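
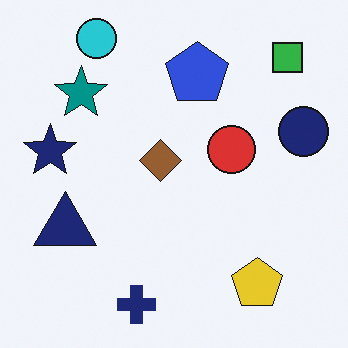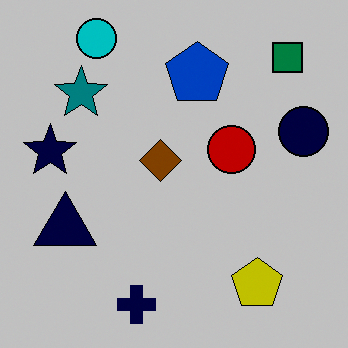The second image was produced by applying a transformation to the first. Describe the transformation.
The transformation is: aggressively posterized.

Each flat color has snapped to a coarser quantized level — most visibly, the near-white background has dropped to a flat grey.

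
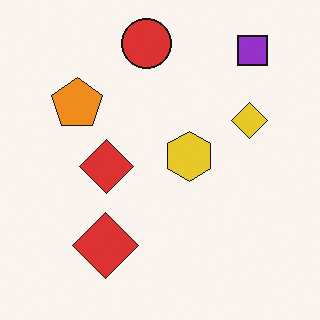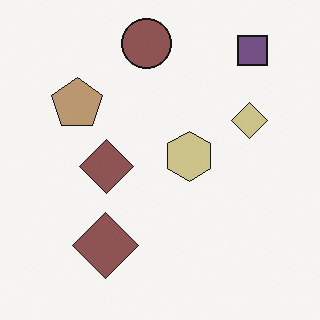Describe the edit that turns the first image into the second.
This is the original image made much more muted (saturation change).

All colors are more muted and greyish — a global saturation change.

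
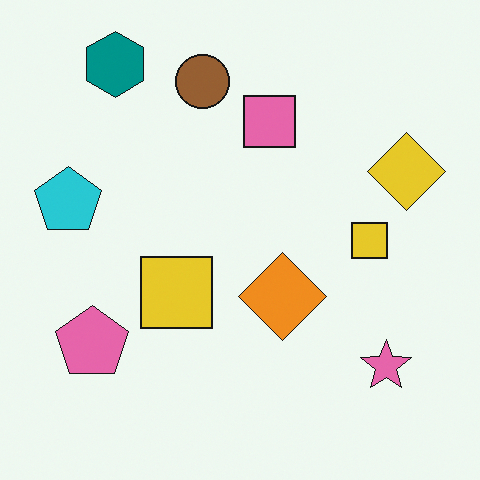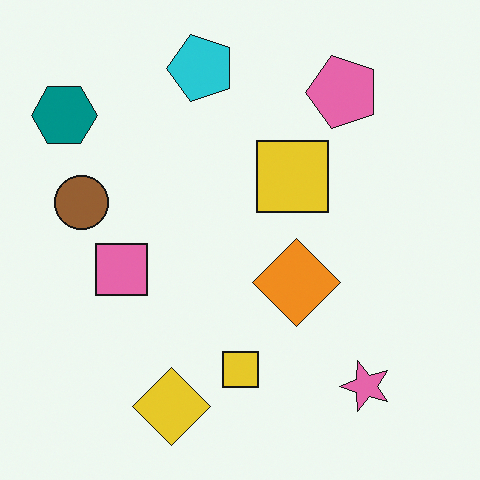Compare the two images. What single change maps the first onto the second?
The image was transposed (reflected across the top-left ↔ bottom-right diagonal).

Shapes have swapped their row and column positions — what was in the top-right is now in the bottom-left — a diagonal reflection.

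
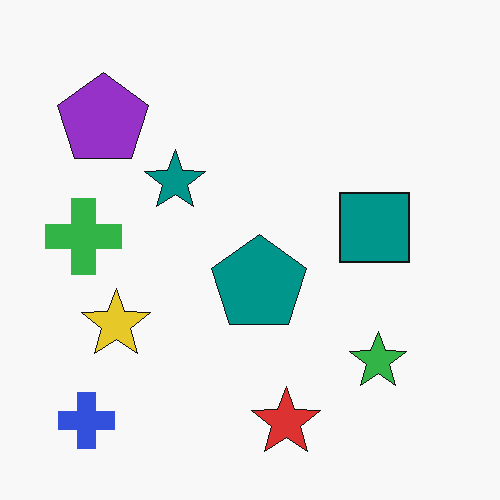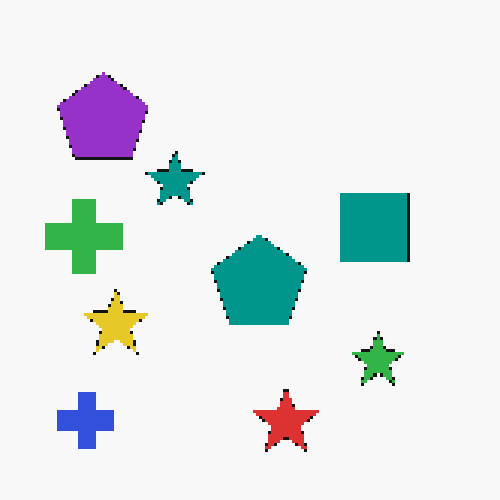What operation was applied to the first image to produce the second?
This is the original image lightly pixelated (a mild mosaic effect).

Shapes are reduced to large square blocks; fine edges and outlines are lost — a downscale-then-upscale (mosaic) effect.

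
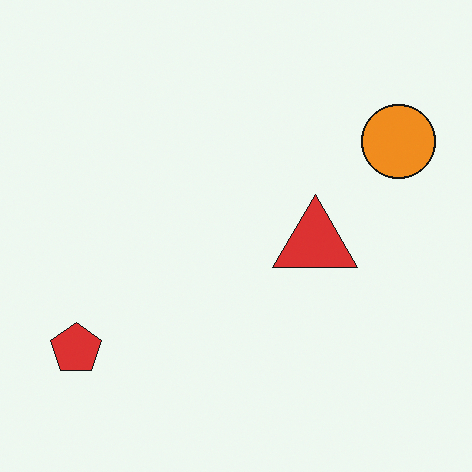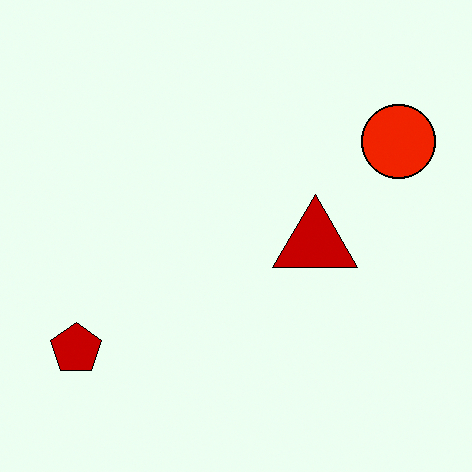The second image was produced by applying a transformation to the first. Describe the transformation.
The image was boosted in contrast.

Tones are pushed away from mid-grey across the whole image — a global contrast change.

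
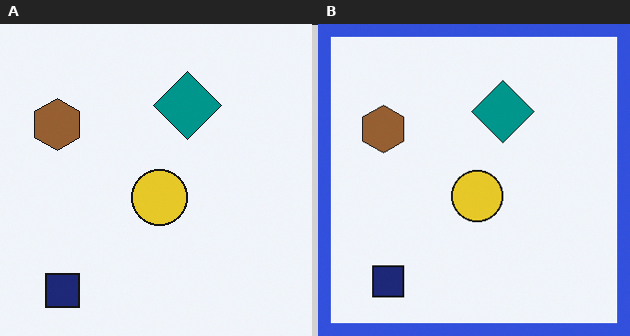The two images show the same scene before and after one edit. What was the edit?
This is the original image framed with a blue border.

A solid blue frame runs around the edge of the right (B) image, with the content slightly shrunk inside it.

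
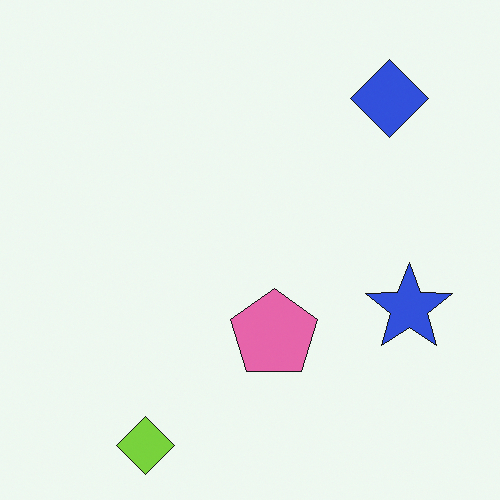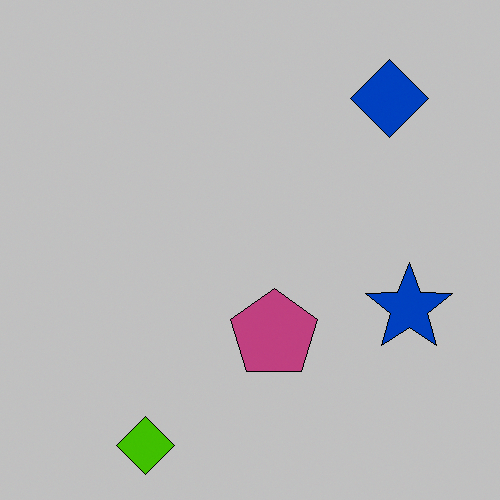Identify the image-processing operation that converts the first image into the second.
It was aggressively posterized.

Each flat color has snapped to a coarser quantized level — most visibly, the near-white background has dropped to a flat grey.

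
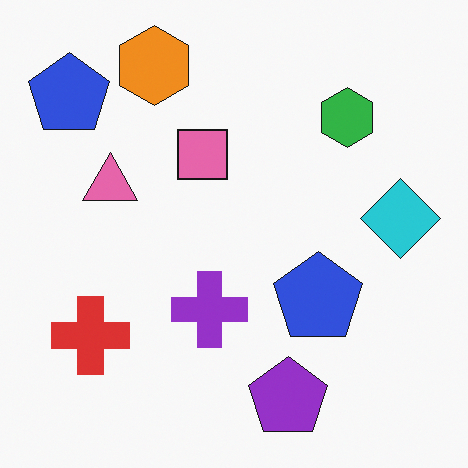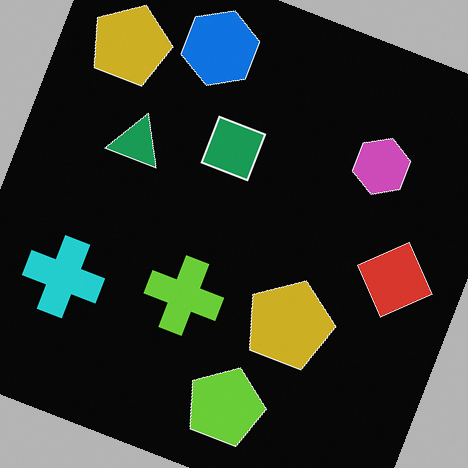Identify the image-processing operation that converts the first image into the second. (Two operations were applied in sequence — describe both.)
The image was color-inverted (negative), then rotated clockwise by a clearly visible amount.

The light background has become dark and every shape's color is its complement — a photographic negative. Every shape is tilted by the same angle and the image corners show triangular fill wedges — a whole-image rotation by a non-right angle.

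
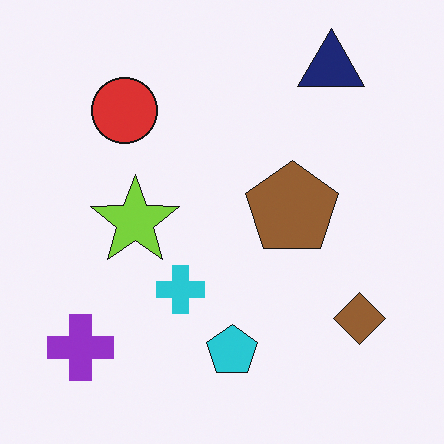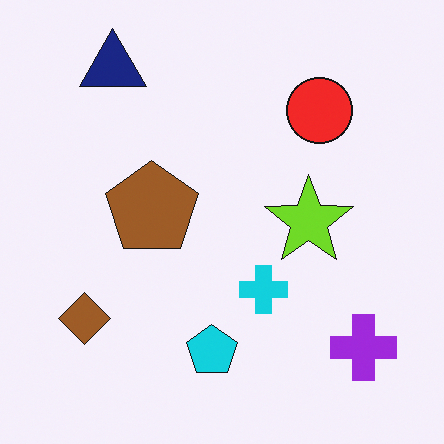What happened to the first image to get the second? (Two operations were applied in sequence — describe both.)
The image was slightly oversaturated, then flipped horizontally (left ↔ right).

All colors are more vivid — a global saturation change. The purple cross is in the bottom-left of the first image and the bottom-right of the second — shapes on opposite sides of the vertical midline have swapped in a mirror flip.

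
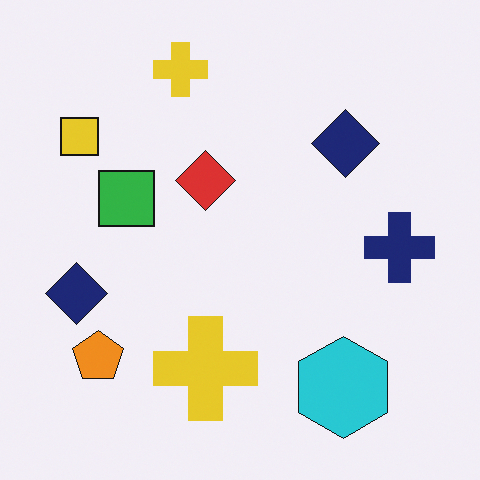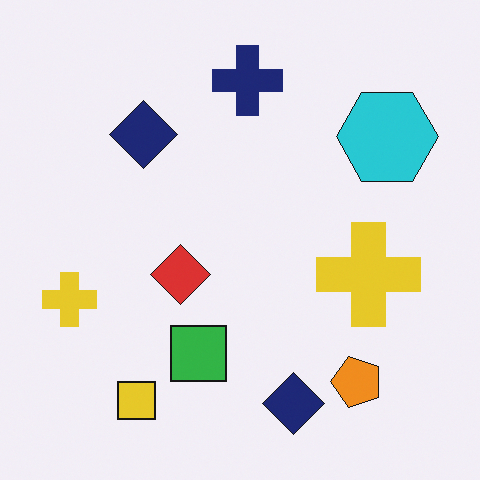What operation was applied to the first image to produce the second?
The transformation is: rotated 90° counter-clockwise.

The yellow square sits in the top-left of the first image and the bottom-left of the second — consistent with a whole-image 90° counter-clockwise rotation.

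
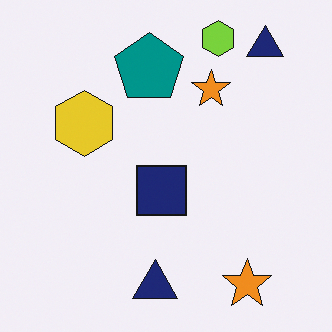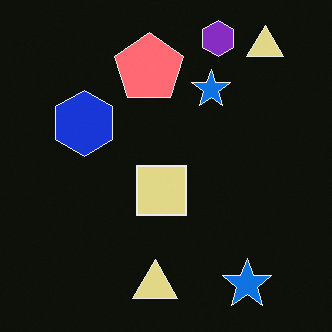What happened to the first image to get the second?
This is the original image color-inverted (negative).

The light background has become dark and every shape's color is its complement — a photographic negative.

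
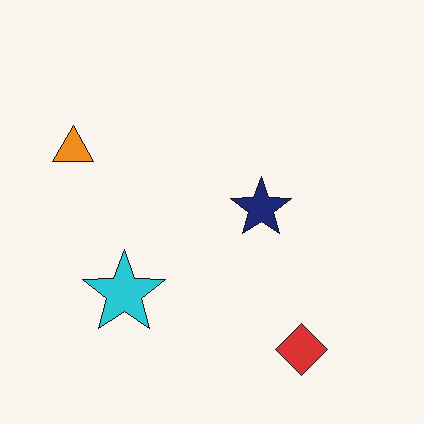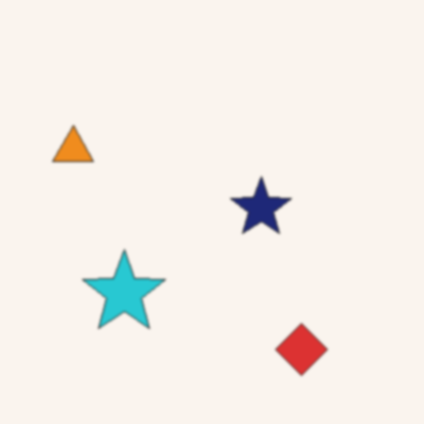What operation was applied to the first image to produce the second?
Lightly blurred.

Shape edges and outlines are uniformly softened across the whole image.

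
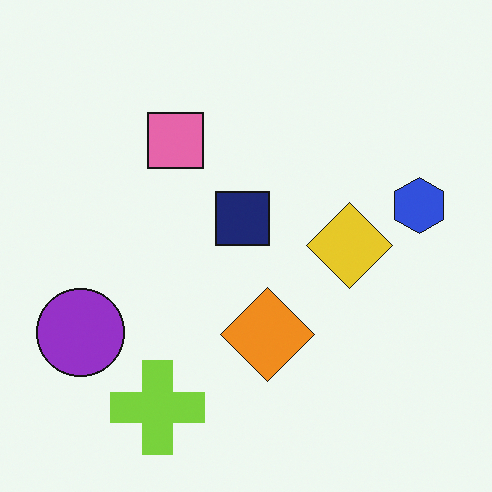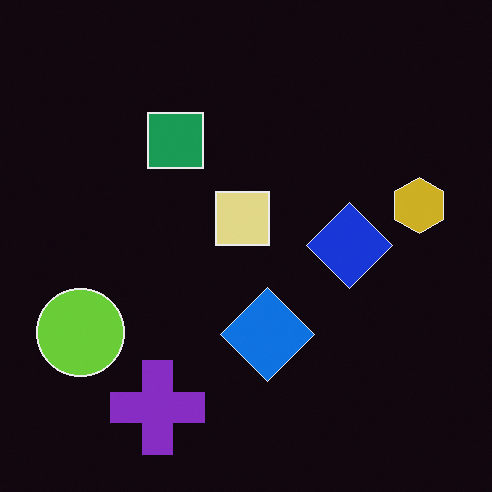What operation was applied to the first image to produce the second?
It was color-inverted (negative).

The light background has become dark and every shape's color is its complement — a photographic negative.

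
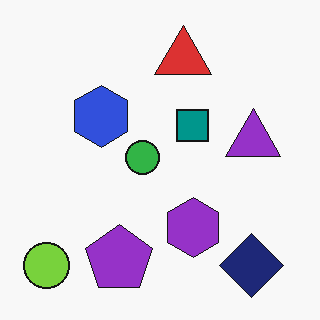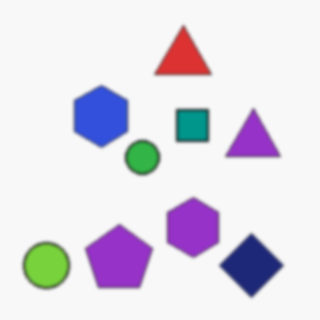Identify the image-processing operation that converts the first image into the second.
Given a subtle gaussian blur.

Shape edges and outlines are uniformly softened across the whole image.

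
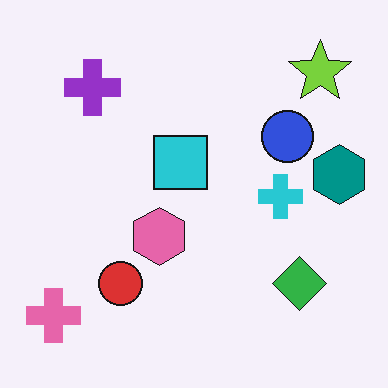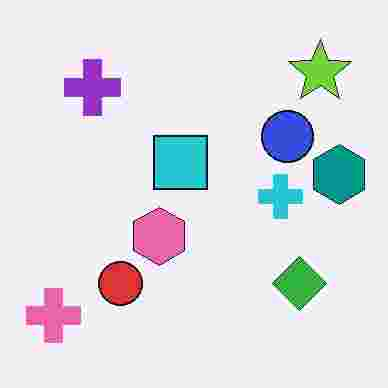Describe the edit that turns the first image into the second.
It was heavily JPEG-compressed with obvious blocking artifacts.

Blocky 8×8 compression artifacts appear around shape edges and the flat background shows ringing — characteristic JPEG degradation.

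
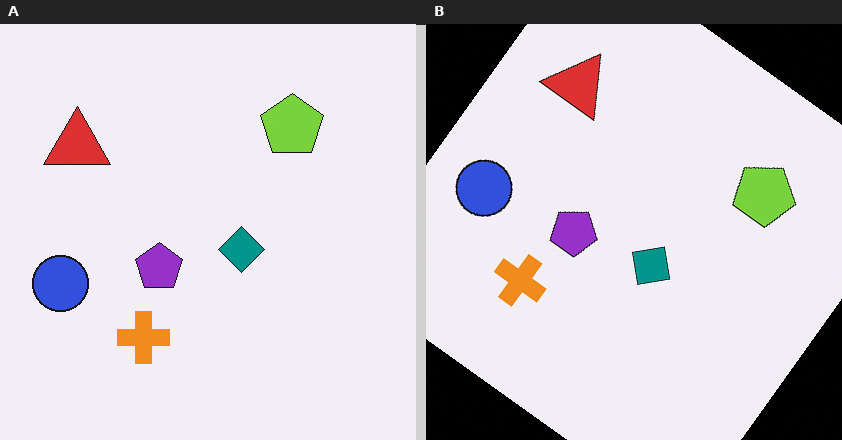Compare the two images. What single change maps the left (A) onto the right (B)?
The right (B) image is the left (A) rotated clockwise by a large amount — several tens of degrees.

Every shape is tilted by the same angle and the image corners show triangular fill wedges — a whole-image rotation by a non-right angle.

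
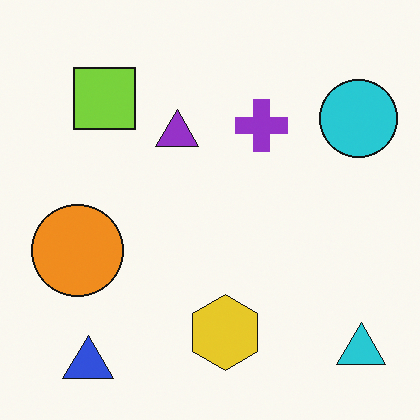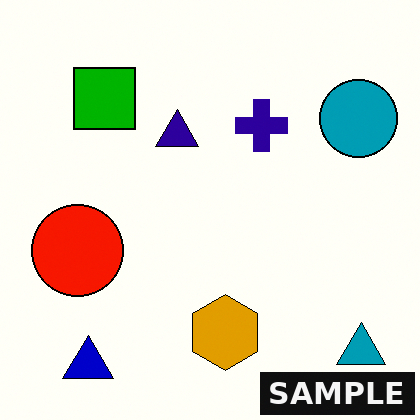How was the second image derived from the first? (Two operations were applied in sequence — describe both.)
The transformation is: given much higher contrast, then watermarked with the text "SAMPLE" in the lower-right corner.

Tones are pushed away from mid-grey across the whole image — a global contrast change. A dark label reading "SAMPLE" appears in the lower-right corner.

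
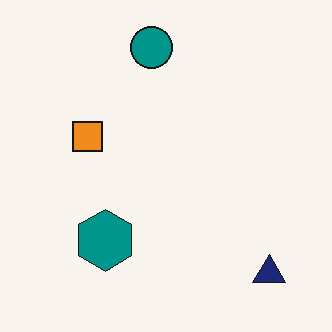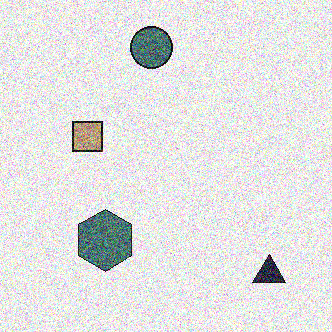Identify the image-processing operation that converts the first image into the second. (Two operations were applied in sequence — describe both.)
The image was made much more muted (saturation change), then degraded with a thick layer of grain.

All colors are more muted and greyish — a global saturation change. Random speckle covers the whole image, including the flat background.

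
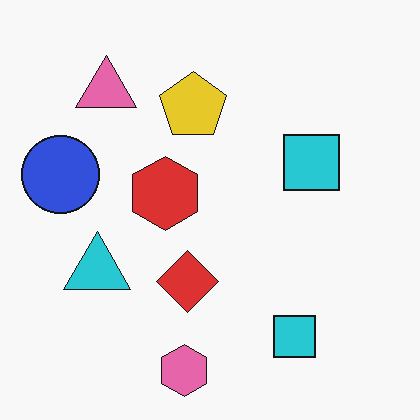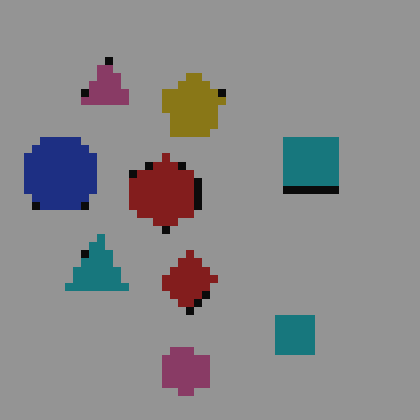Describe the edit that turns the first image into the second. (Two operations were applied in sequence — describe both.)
The image was substantially darkened, then pixelated into visible square blocks.

Every pixel — background and shapes alike — is uniformly darkened. Shapes are reduced to large square blocks; fine edges and outlines are lost — a downscale-then-upscale (mosaic) effect.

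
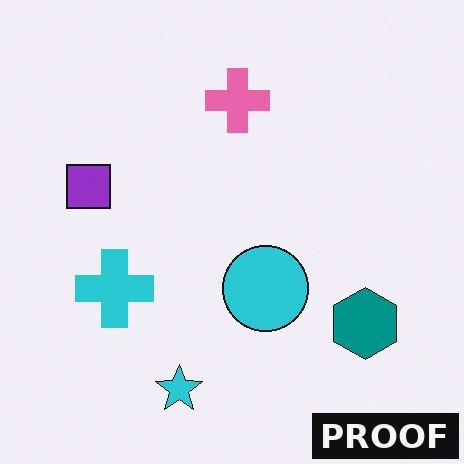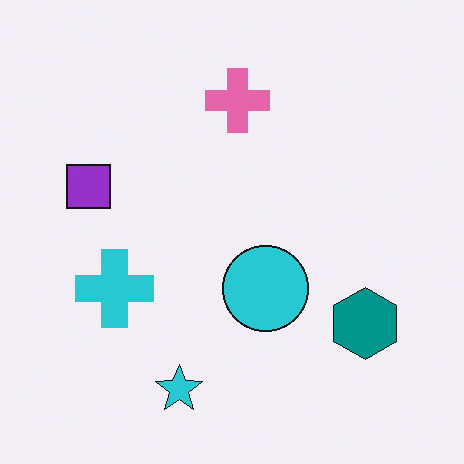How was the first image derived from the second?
This is the original image watermarked with the text "PROOF" in the lower-right corner.

A dark label reading "PROOF" appears in the lower-right corner.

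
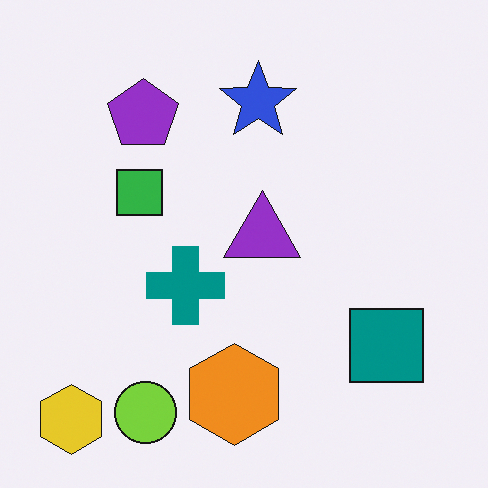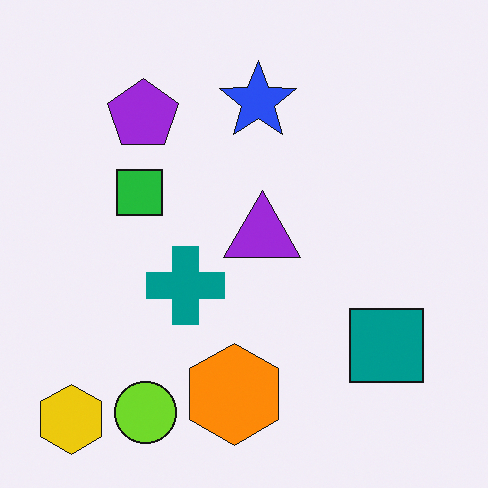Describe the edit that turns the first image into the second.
The image was slightly oversaturated.

All colors are more vivid — a global saturation change.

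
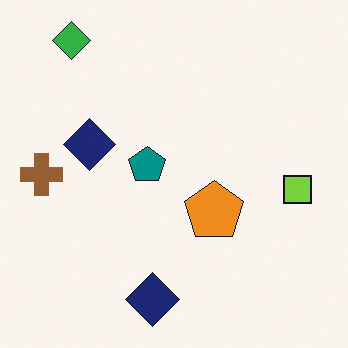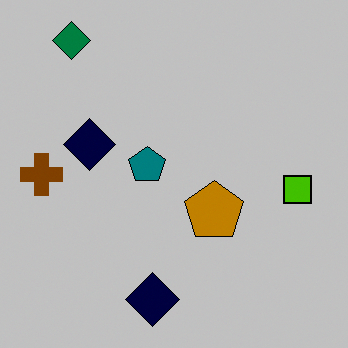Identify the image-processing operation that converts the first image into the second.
The transformation is: heavily posterized to just a handful of flat colors.

Each flat color has snapped to a coarser quantized level — most visibly, the near-white background has dropped to a flat grey.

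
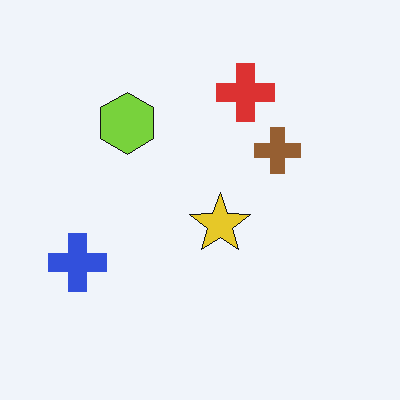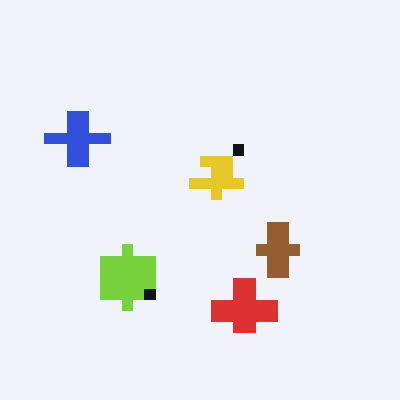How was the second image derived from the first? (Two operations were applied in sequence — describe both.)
Flipped vertically (top ↔ bottom), then coarsely pixelated.

The red cross is in the top of the first image and the bottom of the second — shapes on opposite sides of the horizontal midline have swapped in a mirror flip. Shapes are reduced to large square blocks; fine edges and outlines are lost — a downscale-then-upscale (mosaic) effect.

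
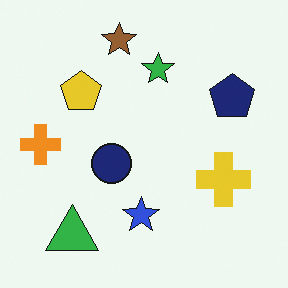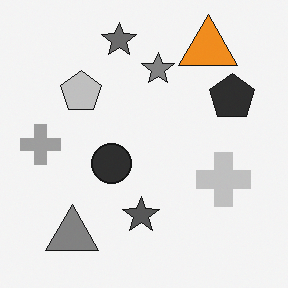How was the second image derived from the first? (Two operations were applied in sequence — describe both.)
The image was converted to grayscale, then overlaid with an additional orange triangle.

All color is removed — every shape is now a shade of grey. An orange triangle appears in the second image that is absent from the first.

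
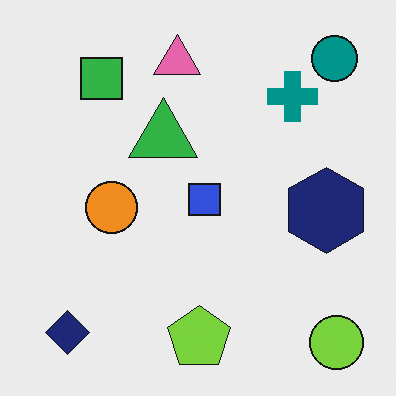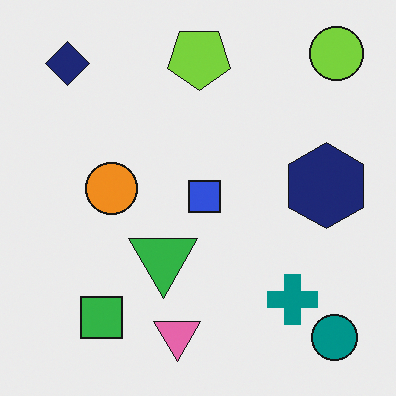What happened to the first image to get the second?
Flipped vertically (top ↔ bottom).

The lime circle is in the bottom-right of the first image and the top-right of the second — shapes on opposite sides of the horizontal midline have swapped in a mirror flip.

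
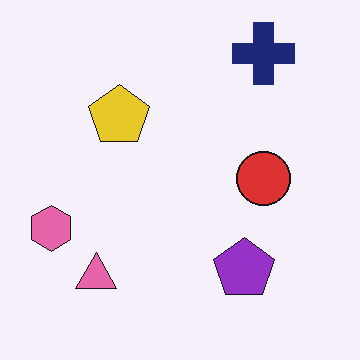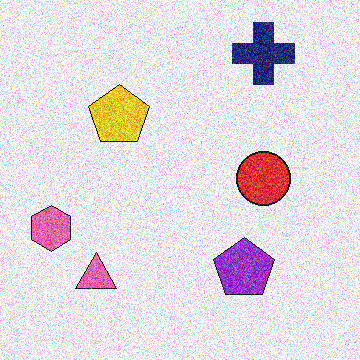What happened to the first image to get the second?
It was degraded with heavy additive noise.

Random speckle covers the whole image, including the flat background.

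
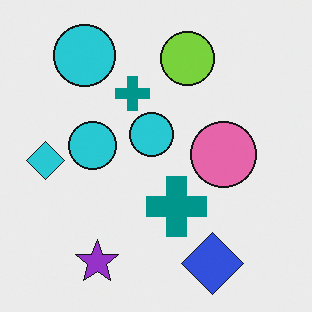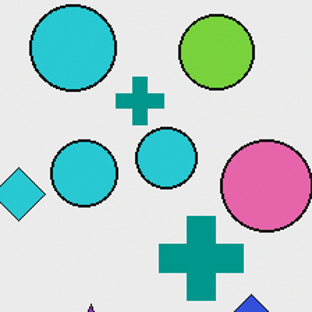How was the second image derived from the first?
This is the original image cropped slightly and scaled back up.

The visible shapes are larger and the field of view is narrower; shapes near the original edges may be partly or wholly outside the frame — a crop-and-rescale.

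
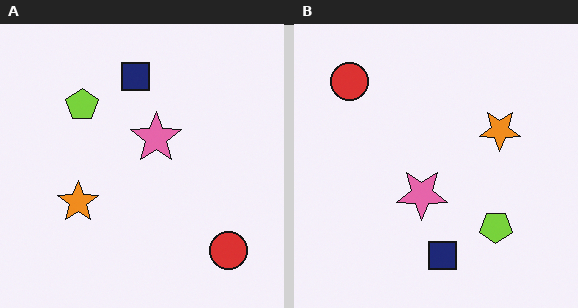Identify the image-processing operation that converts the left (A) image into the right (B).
The transformation is: rotated 180°.

The red circle sits in the bottom-right of the left (A) image and the top-left of the right (B) — consistent with a whole-image 180° rotation.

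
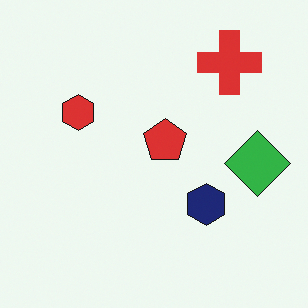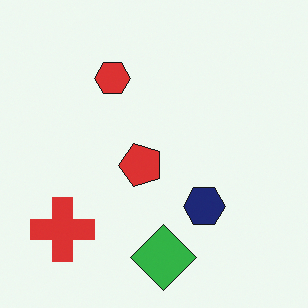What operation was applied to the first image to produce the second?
The second image is the first transposed (reflected across the top-left ↔ bottom-right diagonal).

Shapes have swapped their row and column positions — what was in the top-right is now in the bottom-left — a diagonal reflection.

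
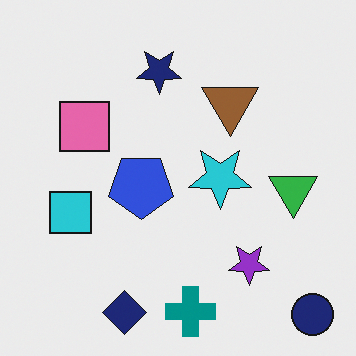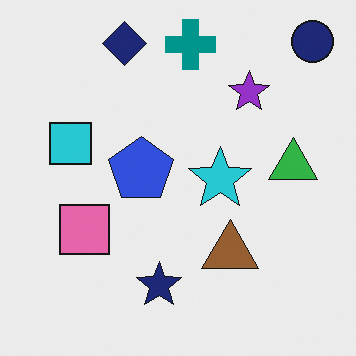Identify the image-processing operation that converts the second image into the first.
The transformation is: flipped vertically (top ↔ bottom).

The navy circle is in the top-right of the second image and the bottom-right of the first — shapes on opposite sides of the horizontal midline have swapped in a mirror flip.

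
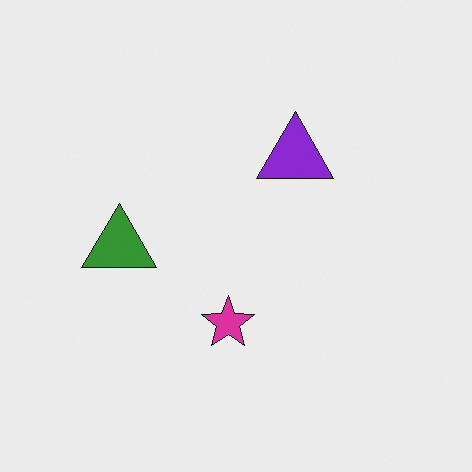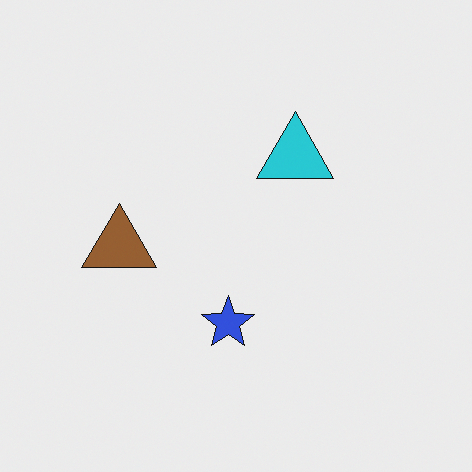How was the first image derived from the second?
It was hue-shifted by a moderate amount.

Every shape's color has rotated by the same amount around the hue wheel — a uniform hue shift.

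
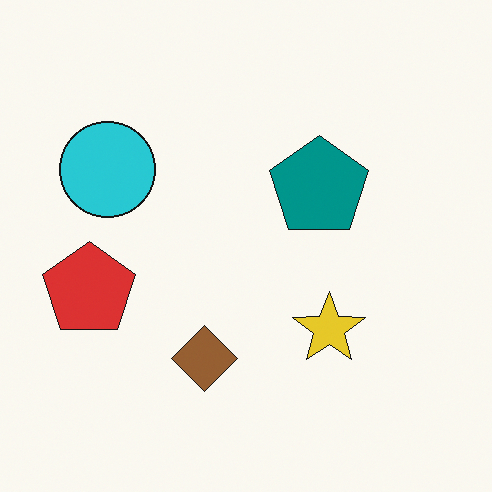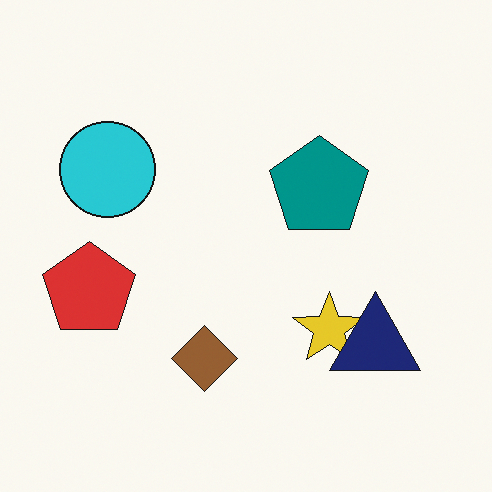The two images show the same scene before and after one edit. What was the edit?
This is the original image overlaid with an additional navy triangle.

A navy triangle appears in the second image that is absent from the first.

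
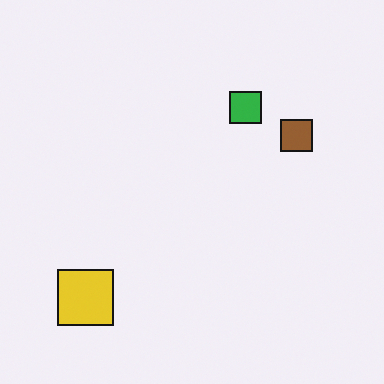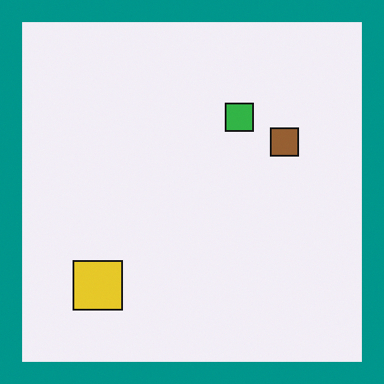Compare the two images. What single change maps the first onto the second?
Framed with a teal border.

A solid teal frame runs around the edge of the second image, with the content slightly shrunk inside it.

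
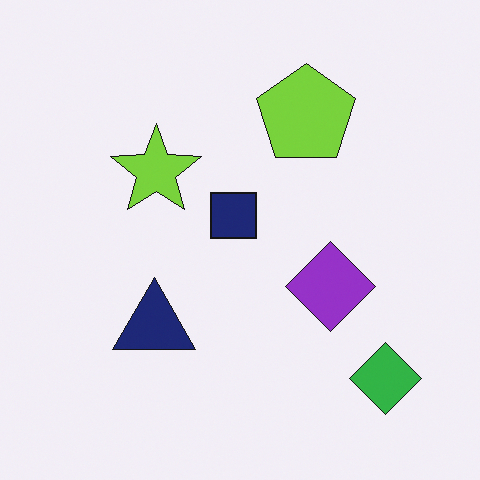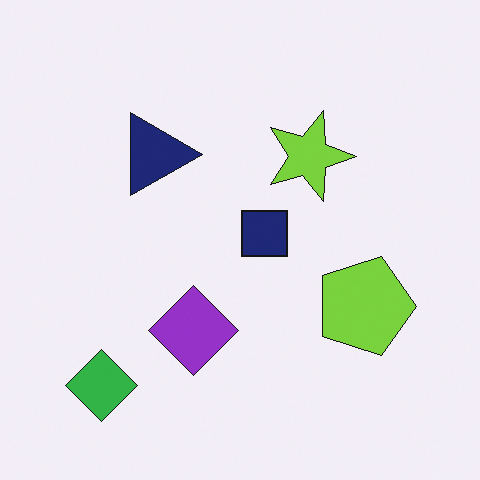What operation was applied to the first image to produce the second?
The image was rotated 90° clockwise.

The green diamond sits in the bottom-right of the first image and the bottom-left of the second — consistent with a whole-image 90° clockwise rotation.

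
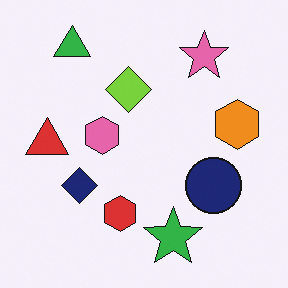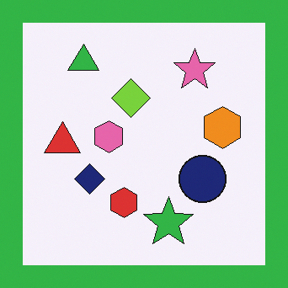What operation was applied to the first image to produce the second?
Framed with a green border.

A solid green frame runs around the edge of the second image, with the content slightly shrunk inside it.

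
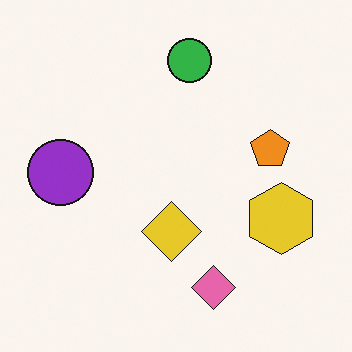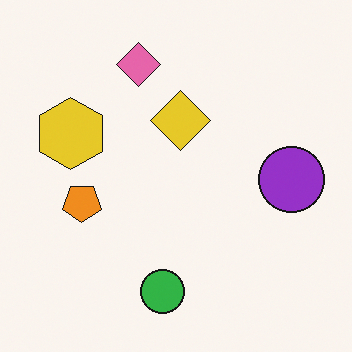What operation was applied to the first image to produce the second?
The second image is the first rotated 180°.

The pink diamond sits in the bottom of the first image and the top of the second — consistent with a whole-image 180° rotation.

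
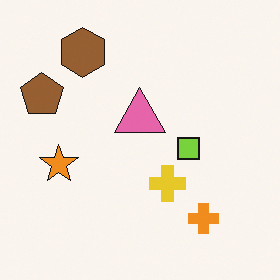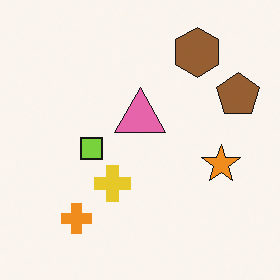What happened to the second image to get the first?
The first image is the second flipped horizontally (left ↔ right).

The brown pentagon is in the right of the second image and the left of the first — shapes on opposite sides of the vertical midline have swapped in a mirror flip.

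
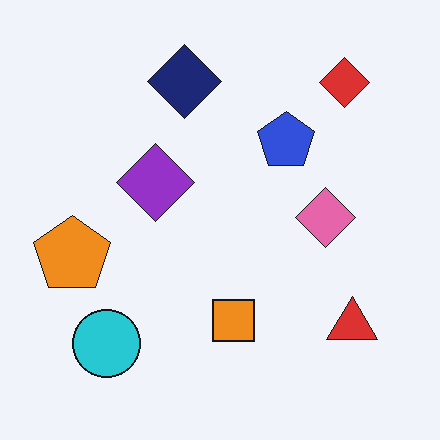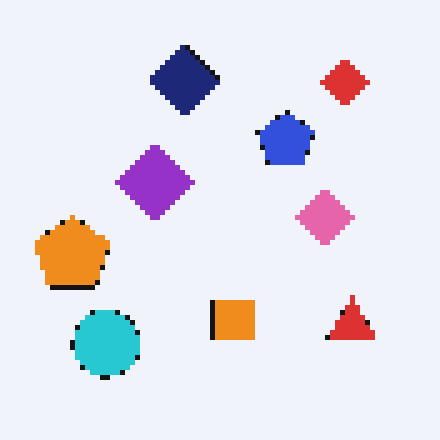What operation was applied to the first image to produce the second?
The transformation is: lightly pixelated (a mild mosaic effect).

Shapes are reduced to large square blocks; fine edges and outlines are lost — a downscale-then-upscale (mosaic) effect.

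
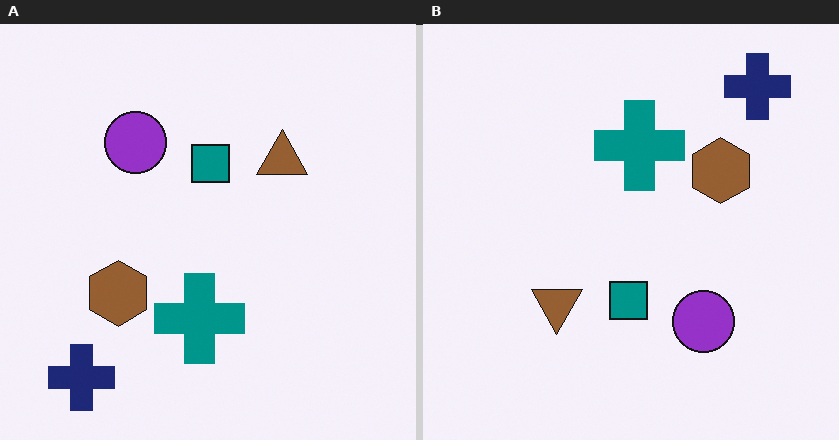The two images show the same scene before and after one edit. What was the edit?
Rotated 180°.

The navy cross sits in the bottom-left of the left (A) image and the top-right of the right (B) — consistent with a whole-image 180° rotation.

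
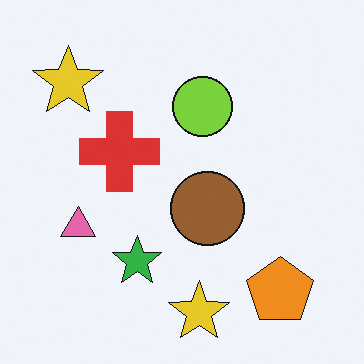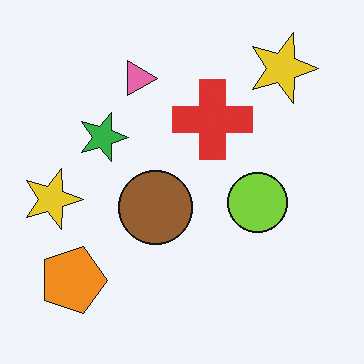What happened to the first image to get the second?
The image was rotated 90° clockwise.

The orange pentagon sits in the bottom-right of the first image and the bottom-left of the second — consistent with a whole-image 90° clockwise rotation.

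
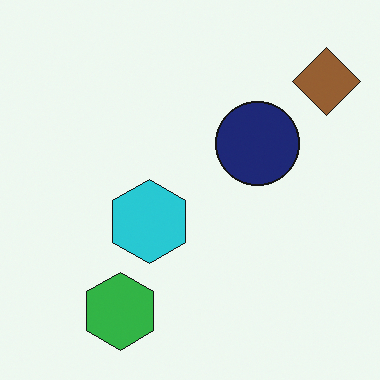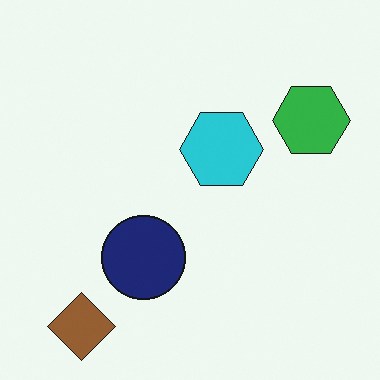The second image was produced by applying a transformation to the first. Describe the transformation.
The image was transposed (reflected across the top-left ↔ bottom-right diagonal).

Shapes have swapped their row and column positions — what was in the top-right is now in the bottom-left — a diagonal reflection.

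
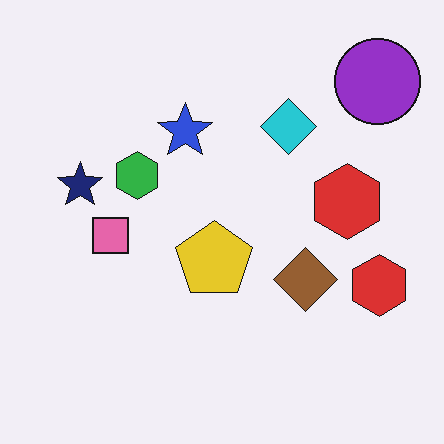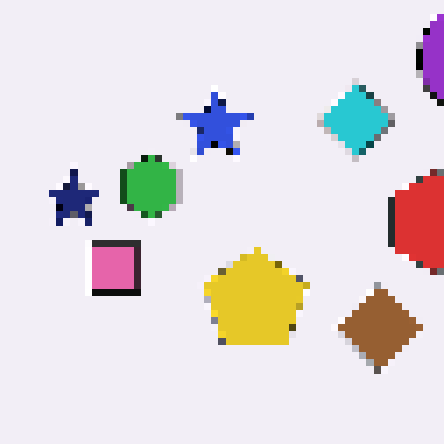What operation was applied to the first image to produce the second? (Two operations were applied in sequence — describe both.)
Cropped slightly and scaled back up, then moderately pixelated.

The visible shapes are larger and the field of view is narrower; shapes near the original edges may be partly or wholly outside the frame — a crop-and-rescale. Shapes are reduced to large square blocks; fine edges and outlines are lost — a downscale-then-upscale (mosaic) effect.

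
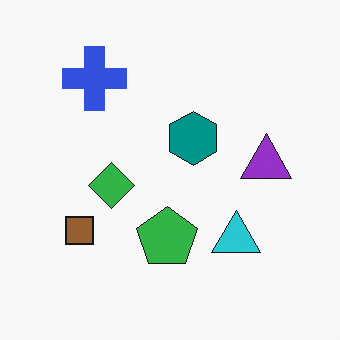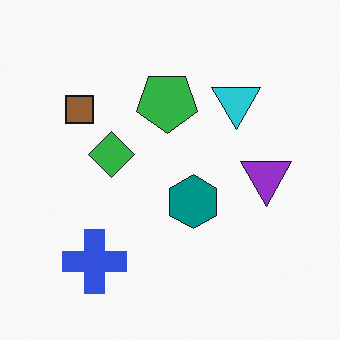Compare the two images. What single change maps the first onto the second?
The image was flipped vertically (top ↔ bottom).

The blue cross is in the top-left of the first image and the bottom-left of the second — shapes on opposite sides of the horizontal midline have swapped in a mirror flip.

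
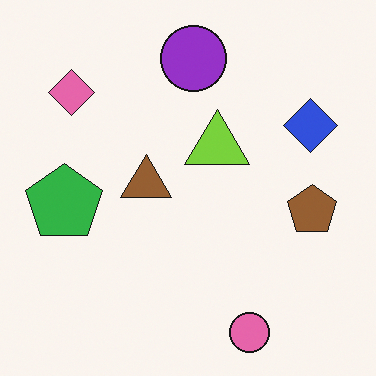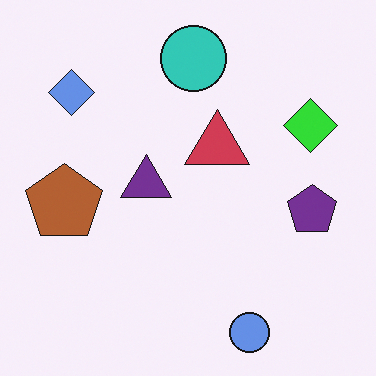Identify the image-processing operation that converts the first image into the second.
It was hue-shifted by a large amount.

Every shape's color has rotated by the same amount around the hue wheel — a uniform hue shift.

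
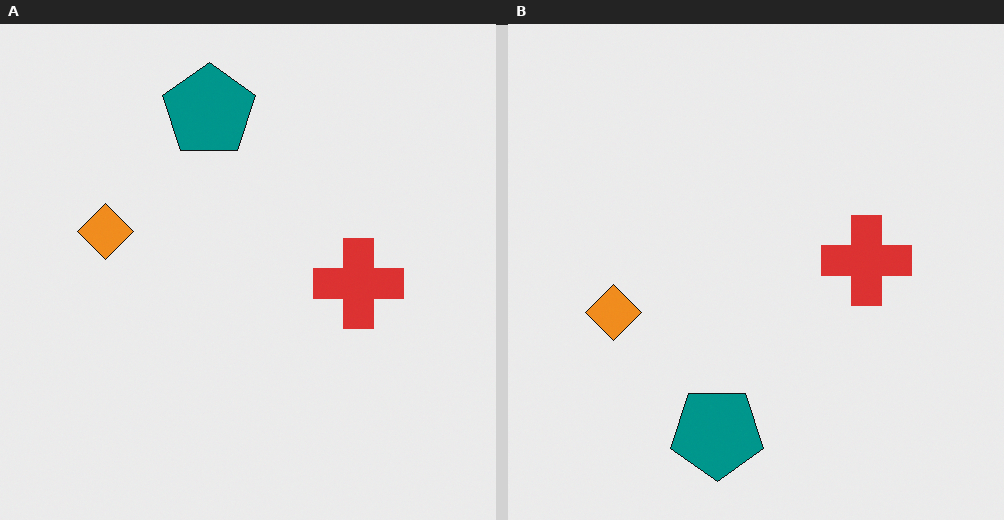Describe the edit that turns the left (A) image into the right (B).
The transformation is: flipped vertically (top ↔ bottom).

The teal pentagon is in the top of the left (A) image and the bottom of the right (B) — shapes on opposite sides of the horizontal midline have swapped in a mirror flip.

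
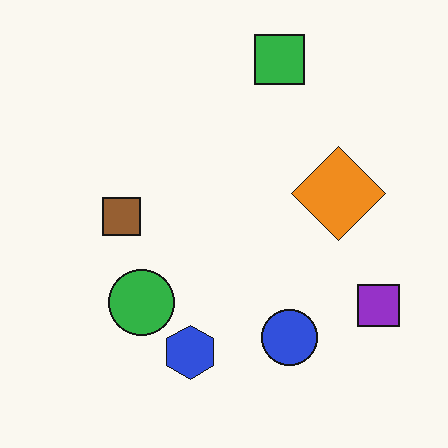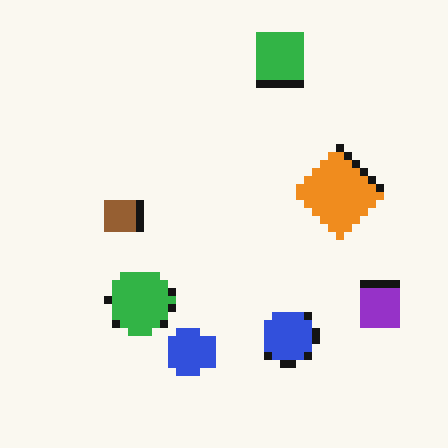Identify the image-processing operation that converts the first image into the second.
Moderately pixelated.

Shapes are reduced to large square blocks; fine edges and outlines are lost — a downscale-then-upscale (mosaic) effect.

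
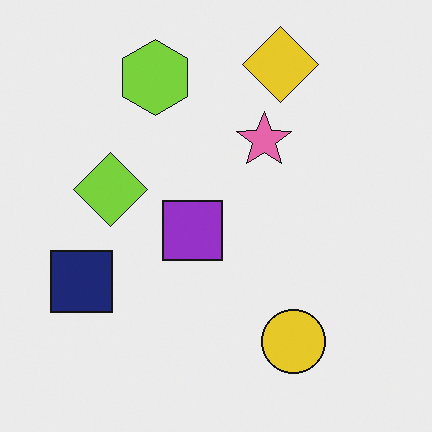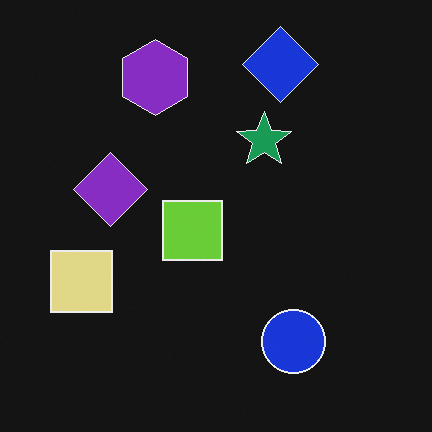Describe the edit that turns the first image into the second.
The transformation is: color-inverted (negative).

The light background has become dark and every shape's color is its complement — a photographic negative.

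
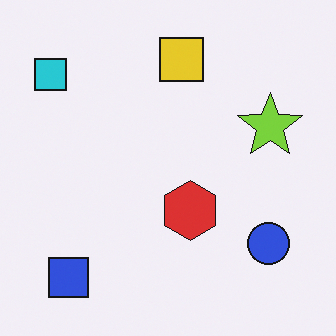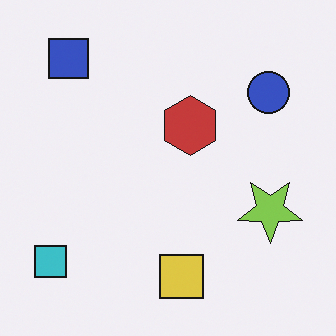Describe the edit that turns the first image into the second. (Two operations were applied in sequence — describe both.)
The second image is the first slightly desaturated, then flipped vertically (top ↔ bottom).

All colors are more muted and greyish — a global saturation change. The blue square is in the bottom-left of the first image and the top-left of the second — shapes on opposite sides of the horizontal midline have swapped in a mirror flip.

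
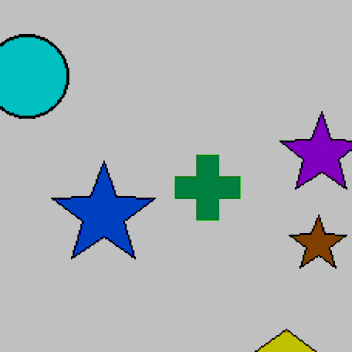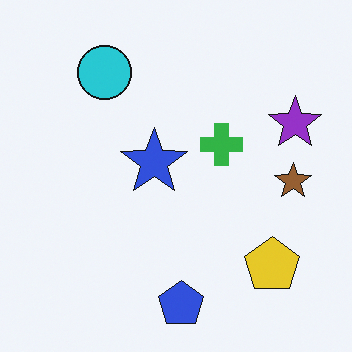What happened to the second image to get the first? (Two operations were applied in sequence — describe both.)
The first image is the second cropped to a modestly smaller region and rescaled, then heavily posterized to just a handful of flat colors.

The visible shapes are larger and the field of view is narrower; shapes near the original edges may be partly or wholly outside the frame — a crop-and-rescale. Each flat color has snapped to a coarser quantized level — most visibly, the near-white background has dropped to a flat grey.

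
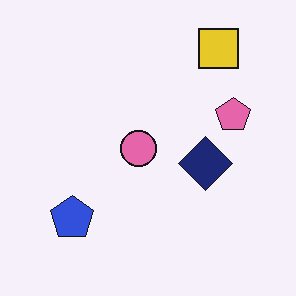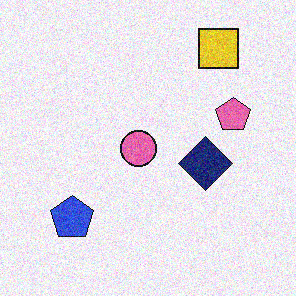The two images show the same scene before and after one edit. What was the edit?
The second image is the first degraded with moderate additive noise.

Random speckle covers the whole image, including the flat background.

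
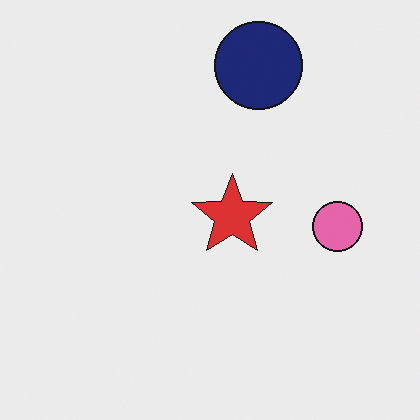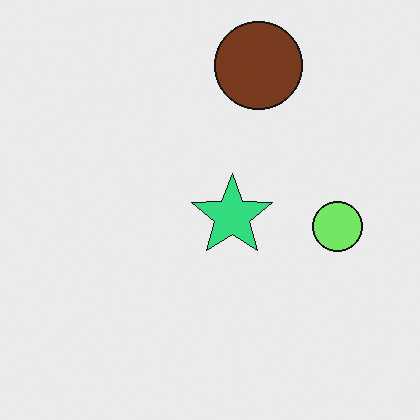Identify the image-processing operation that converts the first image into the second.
This is the original image hue-shifted through roughly a third of the color wheel.

Every shape's color has rotated by the same amount around the hue wheel — a uniform hue shift.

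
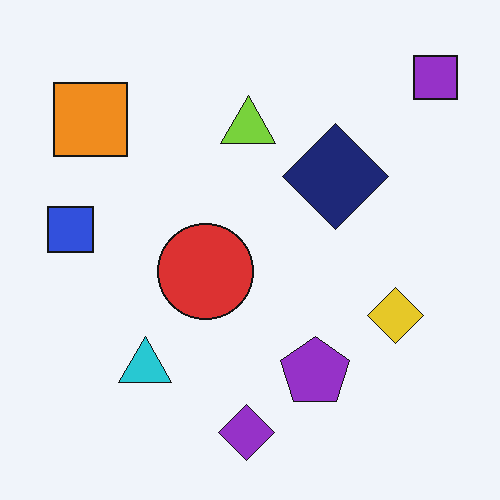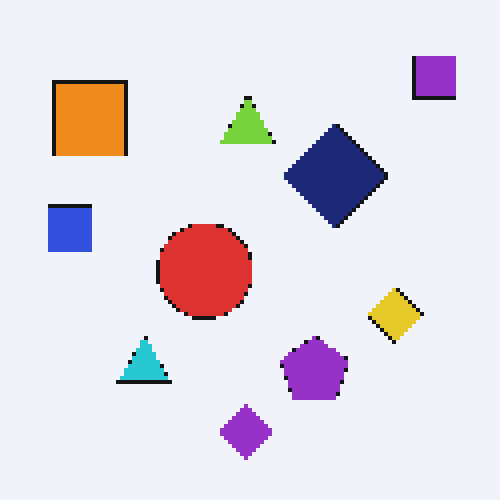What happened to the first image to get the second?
Lightly pixelated (a mild mosaic effect).

Shapes are reduced to large square blocks; fine edges and outlines are lost — a downscale-then-upscale (mosaic) effect.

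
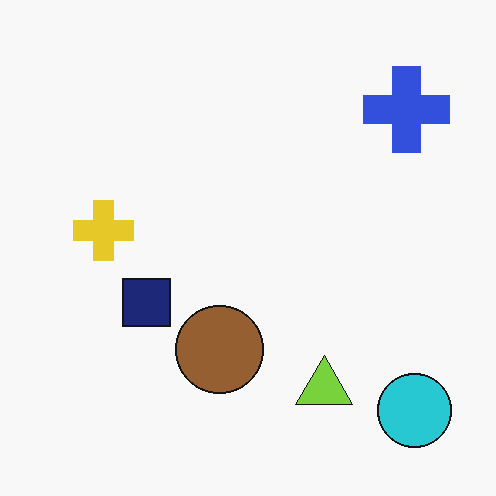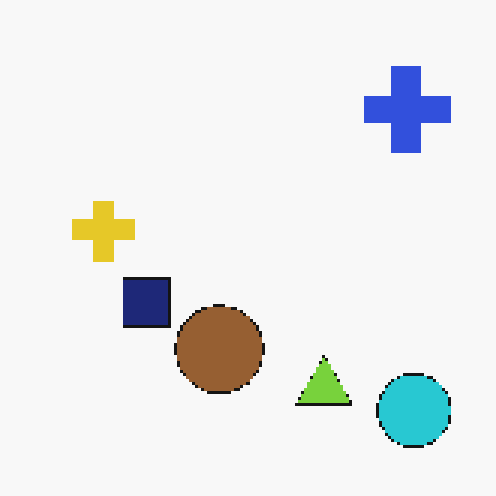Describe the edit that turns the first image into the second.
Mildly pixelated.

Shapes are reduced to large square blocks; fine edges and outlines are lost — a downscale-then-upscale (mosaic) effect.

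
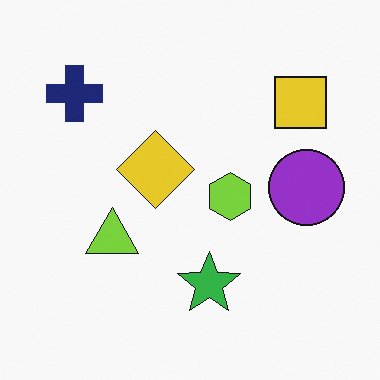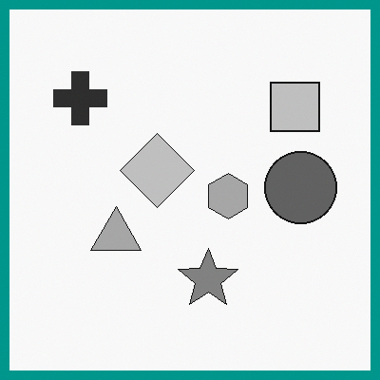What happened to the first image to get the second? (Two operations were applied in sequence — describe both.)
This is the original image converted to grayscale, then framed with a teal border.

All color is removed — every shape is now a shade of grey. A solid teal frame runs around the edge of the second image, with the content slightly shrunk inside it.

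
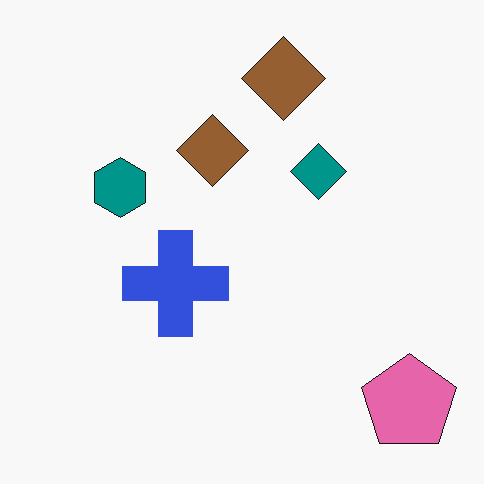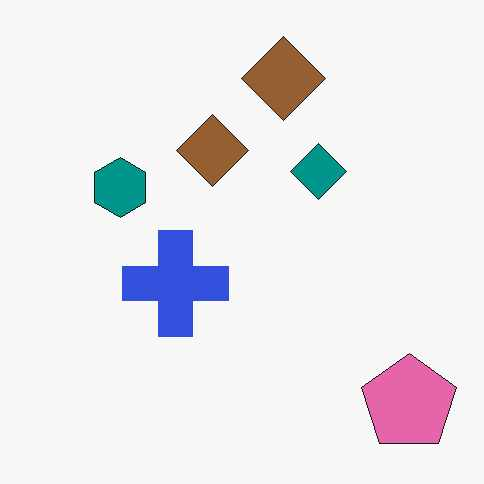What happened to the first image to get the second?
It was given moderate JPEG compression.

Blocky 8×8 compression artifacts appear around shape edges and the flat background shows ringing — characteristic JPEG degradation.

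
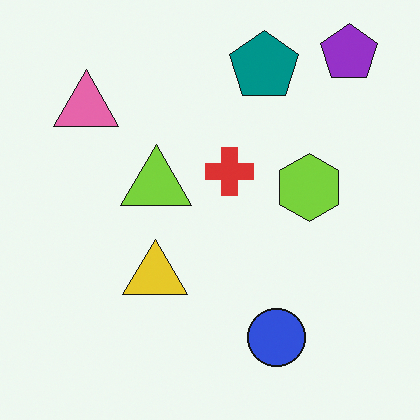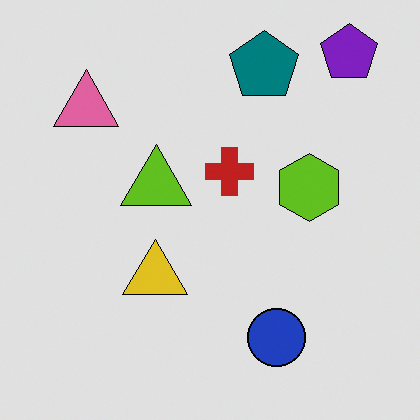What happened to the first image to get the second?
It was moderately posterized.

Each flat color has snapped to a coarser quantized level — most visibly, the near-white background has dropped to a flat grey.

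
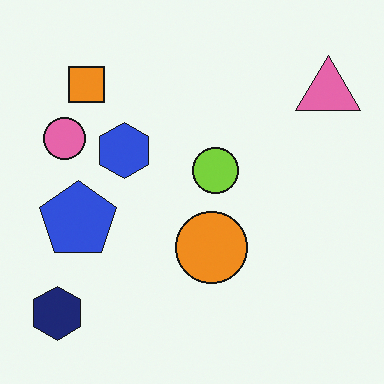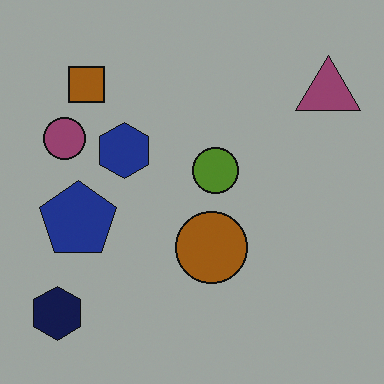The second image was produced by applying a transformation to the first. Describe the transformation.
The transformation is: darkened a lot.

Every pixel — background and shapes alike — is uniformly darkened.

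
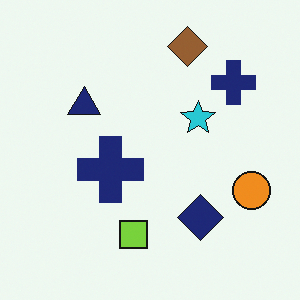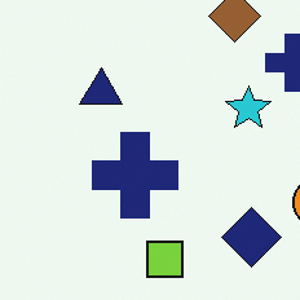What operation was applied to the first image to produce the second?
It was cropped slightly and scaled back up.

The visible shapes are larger and the field of view is narrower; shapes near the original edges may be partly or wholly outside the frame — a crop-and-rescale.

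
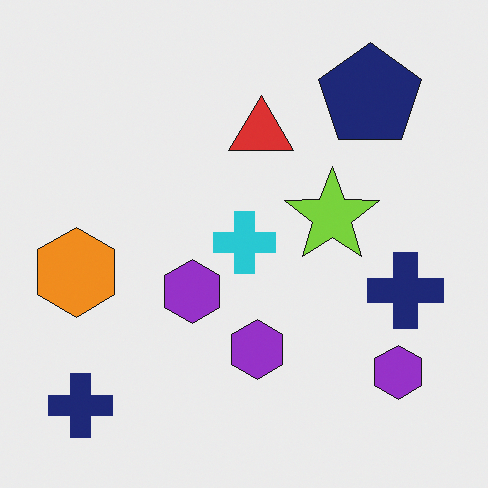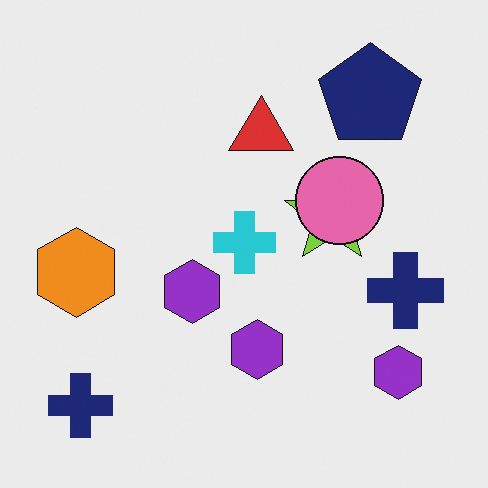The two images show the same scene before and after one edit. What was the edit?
The image was overlaid with an additional pink circle.

A pink circle appears in the second image that is absent from the first.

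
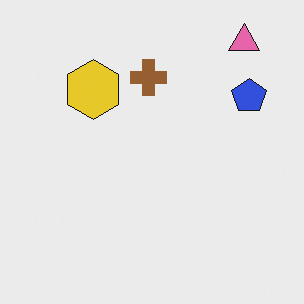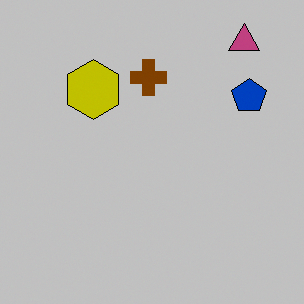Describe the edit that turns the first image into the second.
Heavily posterized to just a handful of flat colors.

Each flat color has snapped to a coarser quantized level — most visibly, the near-white background has dropped to a flat grey.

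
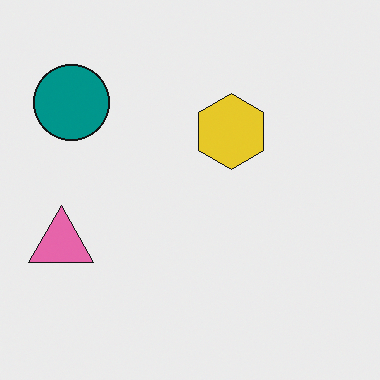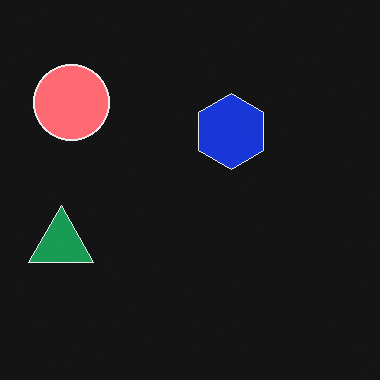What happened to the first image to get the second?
The image was color-inverted (negative).

The light background has become dark and every shape's color is its complement — a photographic negative.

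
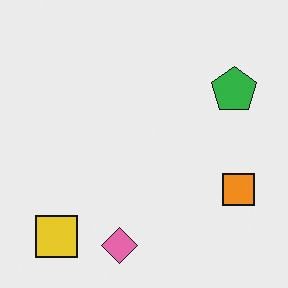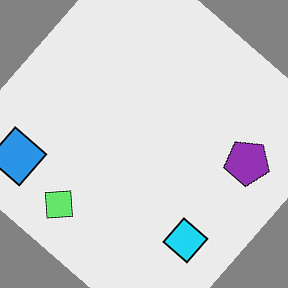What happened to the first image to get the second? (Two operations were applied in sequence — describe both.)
The image was hue-shifted through roughly half the color wheel, then rotated clockwise by a large amount — several tens of degrees.

Every shape's color has rotated by the same amount around the hue wheel — a uniform hue shift. Every shape is tilted by the same angle and the image corners show triangular fill wedges — a whole-image rotation by a non-right angle.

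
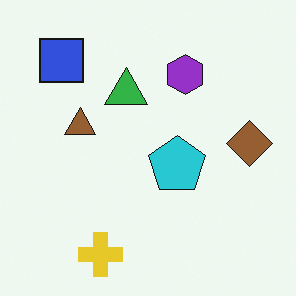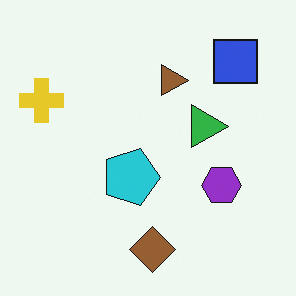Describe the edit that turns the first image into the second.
The transformation is: rotated 90° clockwise.

The blue square sits in the top-left of the first image and the top-right of the second — consistent with a whole-image 90° clockwise rotation.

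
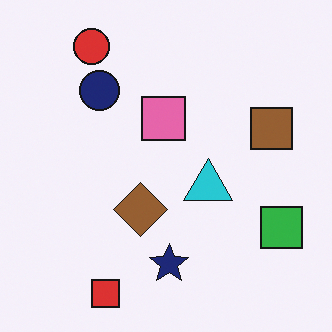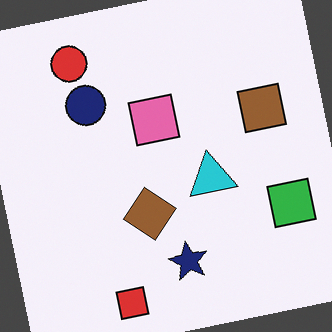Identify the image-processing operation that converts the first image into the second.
The transformation is: rotated counter-clockwise by a few degrees.

Every shape is tilted by the same angle and the image corners show triangular fill wedges — a whole-image rotation by a non-right angle.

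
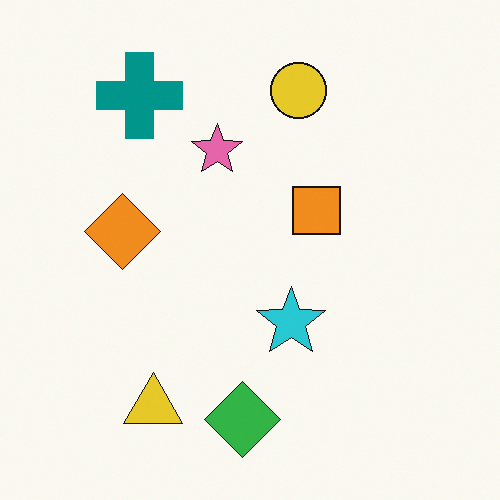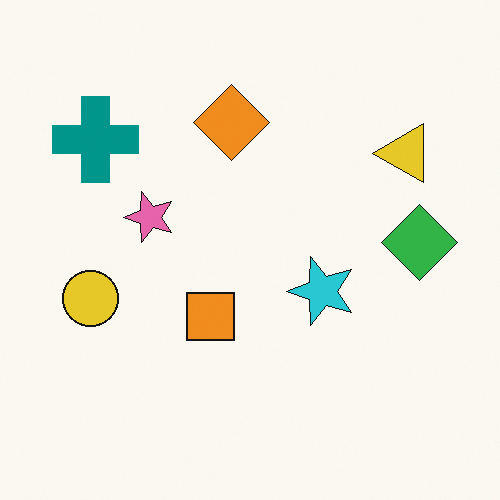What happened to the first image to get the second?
The image was transposed (reflected across the top-left ↔ bottom-right diagonal).

Shapes have swapped their row and column positions — what was in the top-right is now in the bottom-left — a diagonal reflection.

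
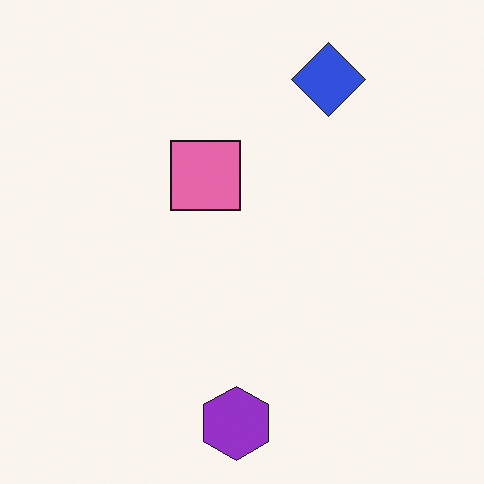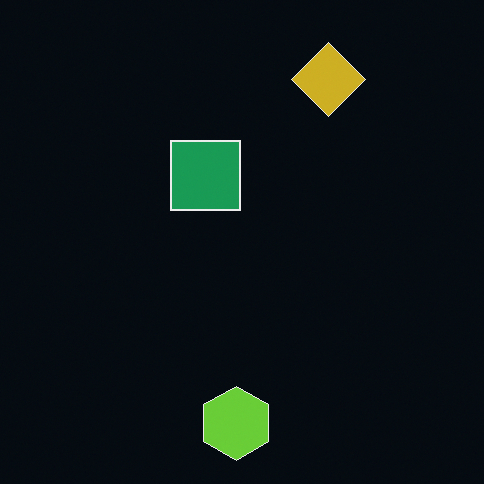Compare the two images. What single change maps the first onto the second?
The image was color-inverted (negative).

The light background has become dark and every shape's color is its complement — a photographic negative.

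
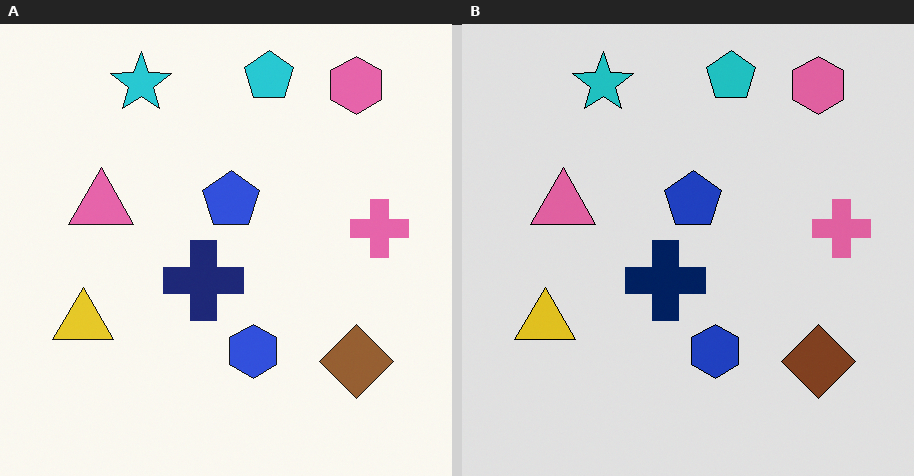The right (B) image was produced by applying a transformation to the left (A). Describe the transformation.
This is the original image posterized to a reduced palette.

Each flat color has snapped to a coarser quantized level — most visibly, the near-white background has dropped to a flat grey.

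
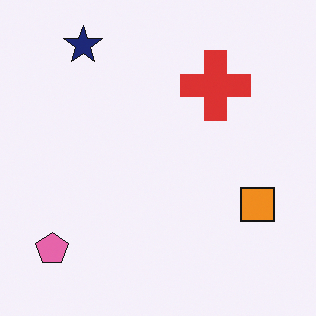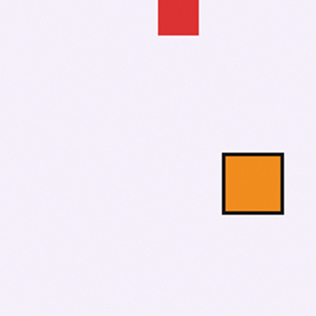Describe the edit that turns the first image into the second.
The transformation is: cropped to a noticeably smaller region and rescaled.

The visible shapes are larger and the field of view is narrower; shapes near the original edges may be partly or wholly outside the frame — a crop-and-rescale.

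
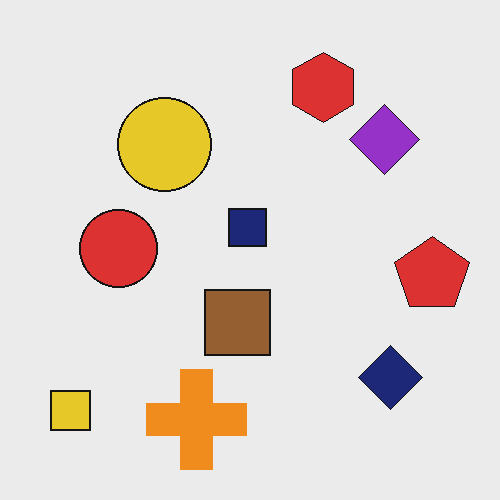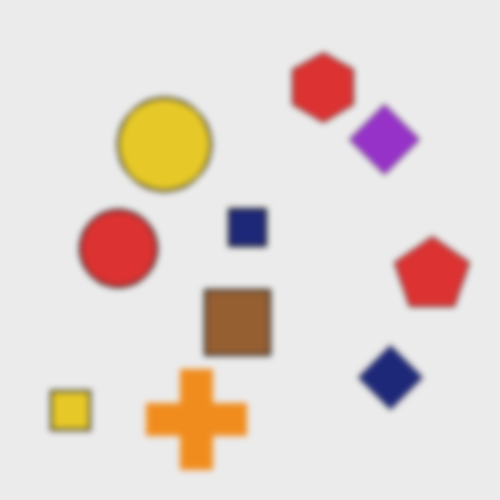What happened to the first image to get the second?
It was noticeably gaussian-blurred.

Shape edges and outlines are uniformly softened across the whole image.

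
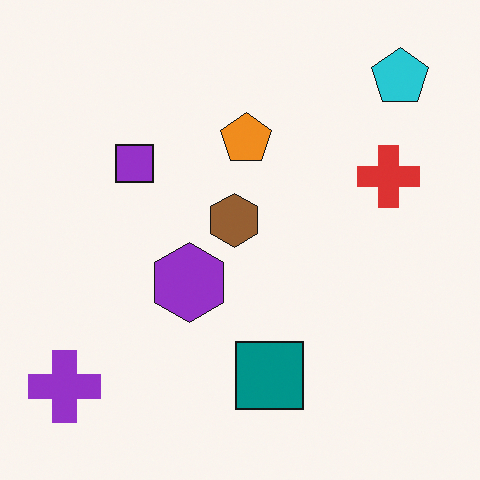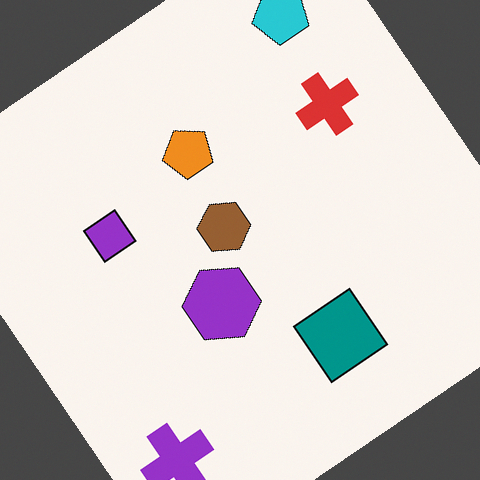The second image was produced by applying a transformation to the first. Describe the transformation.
It was rotated counter-clockwise by a large amount — several tens of degrees.

Every shape is tilted by the same angle and the image corners show triangular fill wedges — a whole-image rotation by a non-right angle.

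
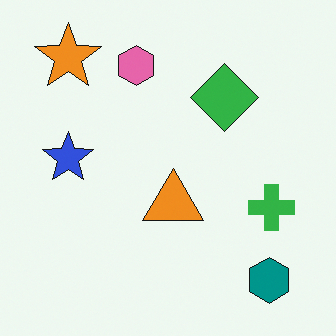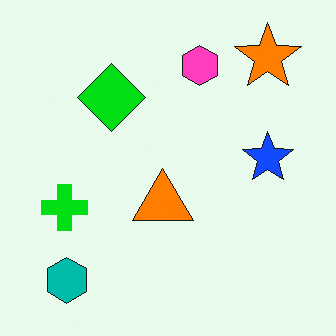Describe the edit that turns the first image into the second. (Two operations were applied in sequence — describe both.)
Flipped horizontally (left ↔ right), then made much more vivid (saturation change).

The green cross is in the right of the first image and the left of the second — shapes on opposite sides of the vertical midline have swapped in a mirror flip. All colors are more vivid — a global saturation change.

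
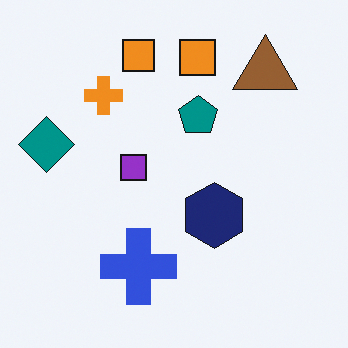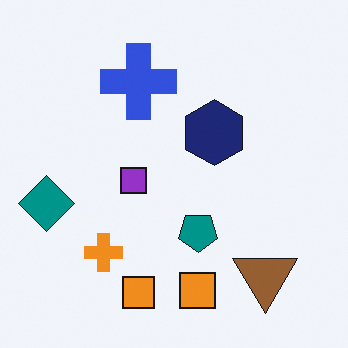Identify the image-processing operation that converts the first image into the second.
This is the original image flipped vertically (top ↔ bottom).

The brown triangle is in the top-right of the first image and the bottom-right of the second — shapes on opposite sides of the horizontal midline have swapped in a mirror flip.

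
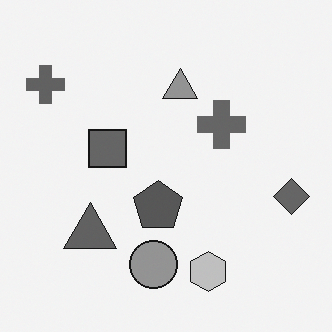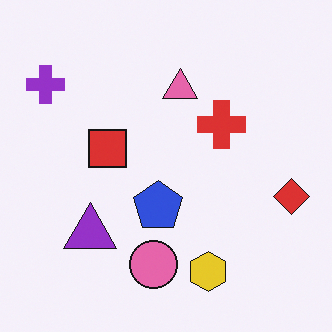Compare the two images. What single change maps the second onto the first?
Converted to grayscale.

All color is removed — every shape is now a shade of grey.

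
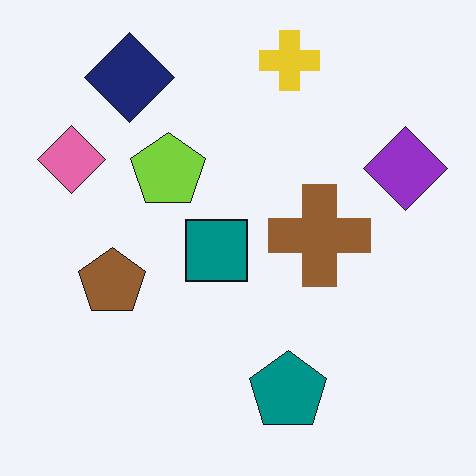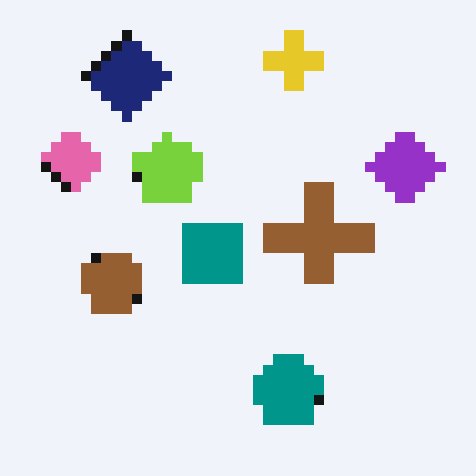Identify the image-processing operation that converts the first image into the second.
The transformation is: heavily pixelated into large blocks.

Shapes are reduced to large square blocks; fine edges and outlines are lost — a downscale-then-upscale (mosaic) effect.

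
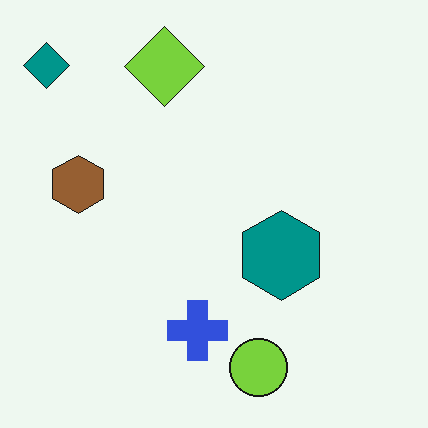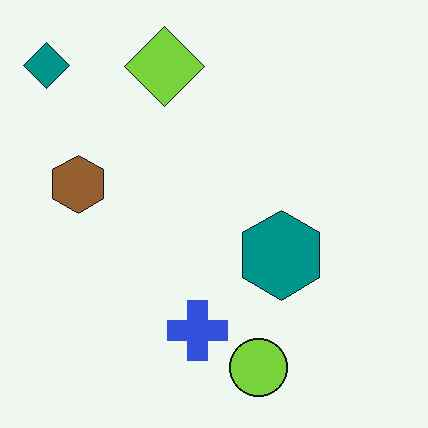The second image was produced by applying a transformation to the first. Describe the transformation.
The image was JPEG-compressed with visible artifacts.

Blocky 8×8 compression artifacts appear around shape edges and the flat background shows ringing — characteristic JPEG degradation.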